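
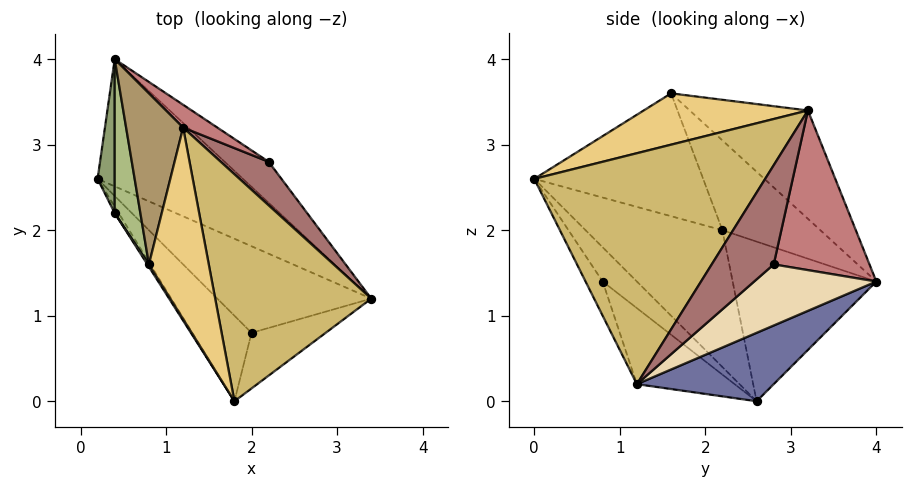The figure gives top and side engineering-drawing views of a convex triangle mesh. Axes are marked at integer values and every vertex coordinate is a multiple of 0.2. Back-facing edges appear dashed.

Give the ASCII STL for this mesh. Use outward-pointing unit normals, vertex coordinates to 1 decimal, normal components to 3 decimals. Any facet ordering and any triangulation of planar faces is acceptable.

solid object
 facet normal 0.325 0.645 -0.691
  outer loop
   vertex 0.4 4.0 1.4
   vertex 3.4 1.2 0.2
   vertex 0.2 2.6 0.0
  endloop
 endfacet
 facet normal -0.292 -0.752 -0.591
  outer loop
   vertex 2.0 0.8 1.4
   vertex 0.2 2.6 0.0
   vertex 3.4 1.2 0.2
  endloop
 endfacet
 facet normal -0.324 -0.761 -0.562
  outer loop
   vertex 2.0 0.8 1.4
   vertex 1.8 0.0 2.6
   vertex 0.2 2.6 0.0
  endloop
 endfacet
 facet normal -0.261 -0.783 -0.565
  outer loop
   vertex 2.0 0.8 1.4
   vertex 3.4 1.2 0.2
   vertex 1.8 0.0 2.6
  endloop
 endfacet
 facet normal -0.994 0.035 0.106
  outer loop
   vertex 0.4 2.2 2.0
   vertex 0.4 4.0 1.4
   vertex 0.2 2.6 0.0
  endloop
 endfacet
 facet normal -0.958 0.091 0.274
  outer loop
   vertex 0.4 2.2 2.0
   vertex 0.8 1.6 3.6
   vertex 0.4 4.0 1.4
  endloop
 endfacet
 facet normal -0.840 -0.541 -0.024
  outer loop
   vertex 0.4 2.2 2.0
   vertex 0.2 2.6 0.0
   vertex 1.8 0.0 2.6
  endloop
 endfacet
 facet normal -0.845 -0.535 0.011
  outer loop
   vertex 0.4 2.2 2.0
   vertex 1.8 0.0 2.6
   vertex 0.8 1.6 3.6
  endloop
 endfacet
 facet normal -0.852 0.269 0.449
  outer loop
   vertex 1.2 3.2 3.4
   vertex 0.4 4.0 1.4
   vertex 0.8 1.6 3.6
  endloop
 endfacet
 facet normal 0.828 0.015 0.560
  outer loop
   vertex 1.2 3.2 3.4
   vertex 1.8 0.0 2.6
   vertex 3.4 1.2 0.2
  endloop
 endfacet
 facet normal 0.649 -0.068 0.758
  outer loop
   vertex 1.2 3.2 3.4
   vertex 0.8 1.6 3.6
   vertex 1.8 0.0 2.6
  endloop
 endfacet
 facet normal 0.541 0.746 -0.389
  outer loop
   vertex 2.2 2.8 1.6
   vertex 3.4 1.2 0.2
   vertex 0.4 4.0 1.4
  endloop
 endfacet
 facet normal 0.864 0.283 0.417
  outer loop
   vertex 2.2 2.8 1.6
   vertex 1.2 3.2 3.4
   vertex 3.4 1.2 0.2
  endloop
 endfacet
 facet normal 0.542 0.832 0.116
  outer loop
   vertex 2.2 2.8 1.6
   vertex 0.4 4.0 1.4
   vertex 1.2 3.2 3.4
  endloop
 endfacet
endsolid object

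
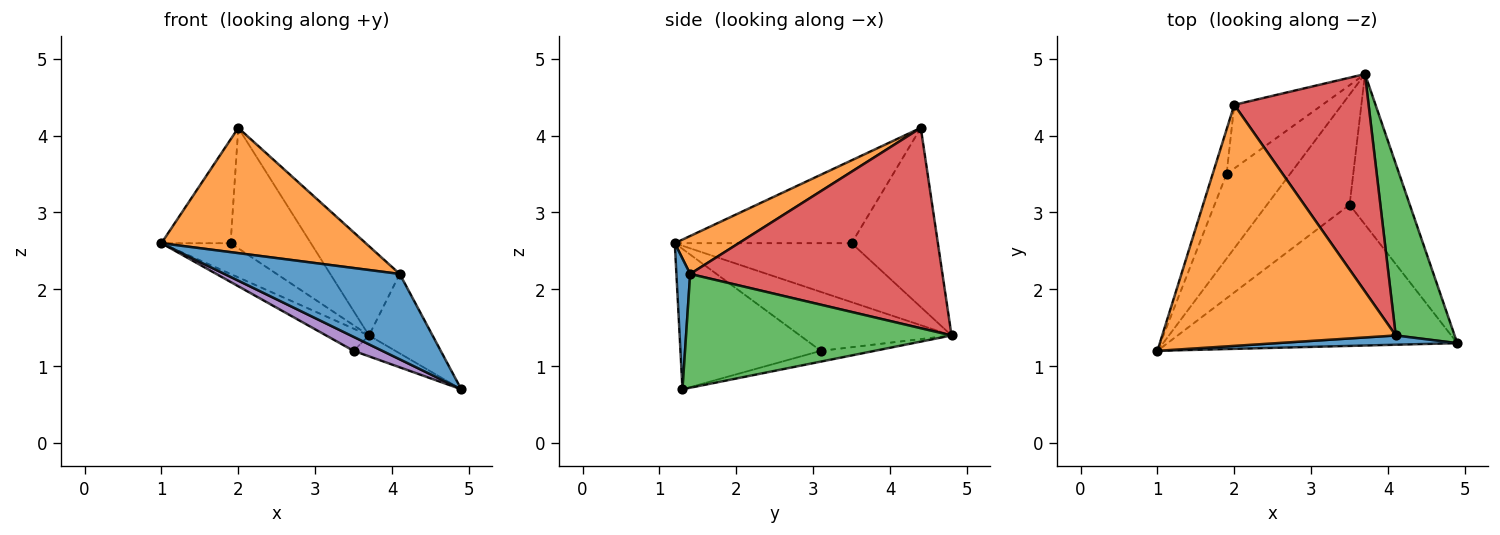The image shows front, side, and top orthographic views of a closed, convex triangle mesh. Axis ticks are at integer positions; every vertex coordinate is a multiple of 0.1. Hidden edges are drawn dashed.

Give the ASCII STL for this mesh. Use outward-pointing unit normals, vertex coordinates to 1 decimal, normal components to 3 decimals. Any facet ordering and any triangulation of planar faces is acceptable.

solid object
 facet normal 0.078 -0.991 0.108
  outer loop
   vertex 4.1 1.4 2.2
   vertex 1.0 1.2 2.6
   vertex 4.9 1.3 0.7
  endloop
 endfacet
 facet normal 0.143 -0.456 0.878
  outer loop
   vertex 4.1 1.4 2.2
   vertex 2.0 4.4 4.1
   vertex 1.0 1.2 2.6
  endloop
 endfacet
 facet normal 0.869 0.208 0.449
  outer loop
   vertex 4.1 1.4 2.2
   vertex 4.9 1.3 0.7
   vertex 3.7 4.8 1.4
  endloop
 endfacet
 facet normal 0.810 0.223 0.543
  outer loop
   vertex 4.1 1.4 2.2
   vertex 3.7 4.8 1.4
   vertex 2.0 4.4 4.1
  endloop
 endfacet
 facet normal -0.434 -0.089 -0.896
  outer loop
   vertex 3.5 3.1 1.2
   vertex 4.9 1.3 0.7
   vertex 1.0 1.2 2.6
  endloop
 endfacet
 facet normal -0.573 0.162 -0.803
  outer loop
   vertex 3.5 3.1 1.2
   vertex 1.0 1.2 2.6
   vertex 3.7 4.8 1.4
  endloop
 endfacet
 facet normal -0.174 0.135 -0.975
  outer loop
   vertex 3.5 3.1 1.2
   vertex 3.7 4.8 1.4
   vertex 4.9 1.3 0.7
  endloop
 endfacet
 facet normal -0.658 0.257 -0.708
  outer loop
   vertex 1.9 3.5 2.6
   vertex 3.7 4.8 1.4
   vertex 1.0 1.2 2.6
  endloop
 endfacet
 facet normal -0.920 0.360 -0.155
  outer loop
   vertex 1.9 3.5 2.6
   vertex 1.0 1.2 2.6
   vertex 2.0 4.4 4.1
  endloop
 endfacet
 facet normal -0.689 0.641 -0.339
  outer loop
   vertex 1.9 3.5 2.6
   vertex 2.0 4.4 4.1
   vertex 3.7 4.8 1.4
  endloop
 endfacet
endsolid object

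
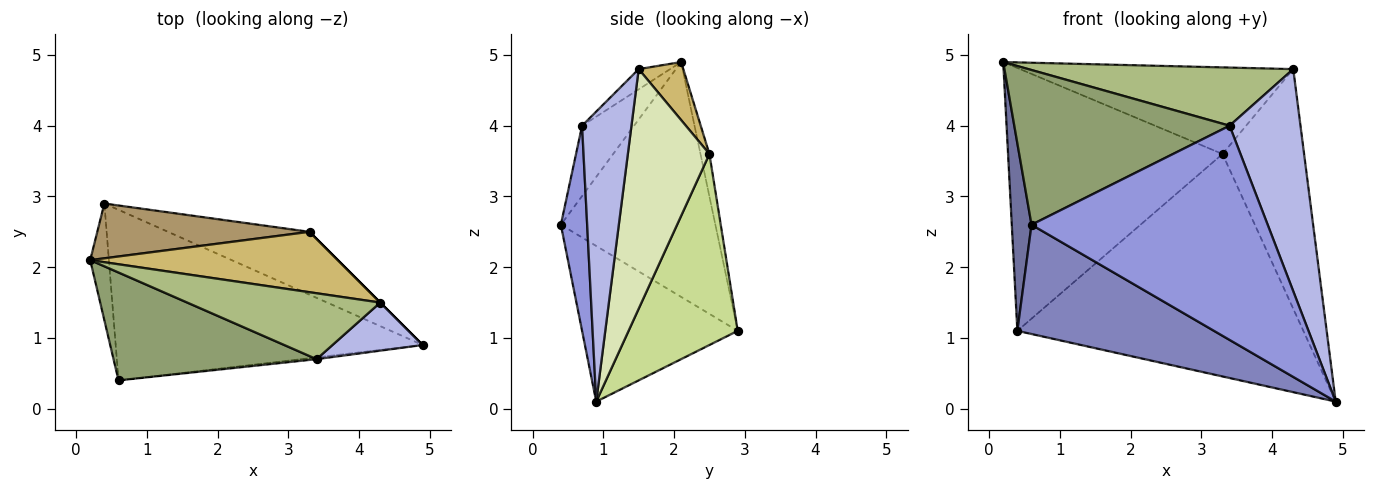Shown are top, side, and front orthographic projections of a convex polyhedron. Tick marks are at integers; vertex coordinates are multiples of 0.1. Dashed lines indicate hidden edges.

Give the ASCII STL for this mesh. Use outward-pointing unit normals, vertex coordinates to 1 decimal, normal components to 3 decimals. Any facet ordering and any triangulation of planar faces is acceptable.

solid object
 facet normal -0.989 -0.126 -0.079
  outer loop
   vertex 0.4 2.9 1.1
   vertex 0.6 0.4 2.6
   vertex 0.2 2.1 4.9
  endloop
 endfacet
 facet normal -0.393 -0.496 -0.774
  outer loop
   vertex 0.4 2.9 1.1
   vertex 4.9 0.9 0.1
   vertex 0.6 0.4 2.6
  endloop
 endfacet
 facet normal 0.111 -0.994 -0.008
  outer loop
   vertex 3.4 0.7 4.0
   vertex 0.6 0.4 2.6
   vertex 4.9 0.9 0.1
  endloop
 endfacet
 facet normal 0.563 -0.808 0.175
  outer loop
   vertex 3.4 0.7 4.0
   vertex 4.9 0.9 0.1
   vertex 4.3 1.5 4.8
  endloop
 endfacet
 facet normal -0.194 -0.805 0.561
  outer loop
   vertex 3.4 0.7 4.0
   vertex 0.2 2.1 4.9
   vertex 0.6 0.4 2.6
  endloop
 endfacet
 facet normal -0.078 -0.660 0.748
  outer loop
   vertex 3.4 0.7 4.0
   vertex 4.3 1.5 4.8
   vertex 0.2 2.1 4.9
  endloop
 endfacet
 facet normal 0.345 0.903 -0.255
  outer loop
   vertex 3.3 2.5 3.6
   vertex 4.9 0.9 0.1
   vertex 0.4 2.9 1.1
  endloop
 endfacet
 facet normal 0.707 0.707 0.000
  outer loop
   vertex 3.3 2.5 3.6
   vertex 4.3 1.5 4.8
   vertex 4.9 0.9 0.1
  endloop
 endfacet
 facet normal -0.041 0.978 0.204
  outer loop
   vertex 3.3 2.5 3.6
   vertex 0.4 2.9 1.1
   vertex 0.2 2.1 4.9
  endloop
 endfacet
 facet normal 0.133 0.813 0.567
  outer loop
   vertex 3.3 2.5 3.6
   vertex 0.2 2.1 4.9
   vertex 4.3 1.5 4.8
  endloop
 endfacet
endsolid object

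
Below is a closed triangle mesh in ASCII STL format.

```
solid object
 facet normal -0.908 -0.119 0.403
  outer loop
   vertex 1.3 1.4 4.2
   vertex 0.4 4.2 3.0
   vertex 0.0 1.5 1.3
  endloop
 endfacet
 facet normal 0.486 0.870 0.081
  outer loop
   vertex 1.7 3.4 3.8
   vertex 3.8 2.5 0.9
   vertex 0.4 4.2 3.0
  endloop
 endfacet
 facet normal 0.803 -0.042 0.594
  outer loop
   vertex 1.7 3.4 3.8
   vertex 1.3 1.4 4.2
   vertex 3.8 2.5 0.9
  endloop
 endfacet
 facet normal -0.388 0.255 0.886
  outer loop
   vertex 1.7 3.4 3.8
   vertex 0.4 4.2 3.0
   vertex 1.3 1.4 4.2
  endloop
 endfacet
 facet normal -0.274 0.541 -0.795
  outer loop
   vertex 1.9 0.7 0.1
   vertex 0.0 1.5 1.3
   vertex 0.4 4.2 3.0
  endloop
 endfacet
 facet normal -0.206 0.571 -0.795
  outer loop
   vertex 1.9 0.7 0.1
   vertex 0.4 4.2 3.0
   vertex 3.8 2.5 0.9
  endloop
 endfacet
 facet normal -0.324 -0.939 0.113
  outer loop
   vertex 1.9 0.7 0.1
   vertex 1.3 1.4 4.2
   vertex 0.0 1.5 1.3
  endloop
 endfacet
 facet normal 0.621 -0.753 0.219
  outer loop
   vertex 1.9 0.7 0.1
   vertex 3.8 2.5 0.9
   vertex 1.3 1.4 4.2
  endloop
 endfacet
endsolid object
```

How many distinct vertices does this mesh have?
6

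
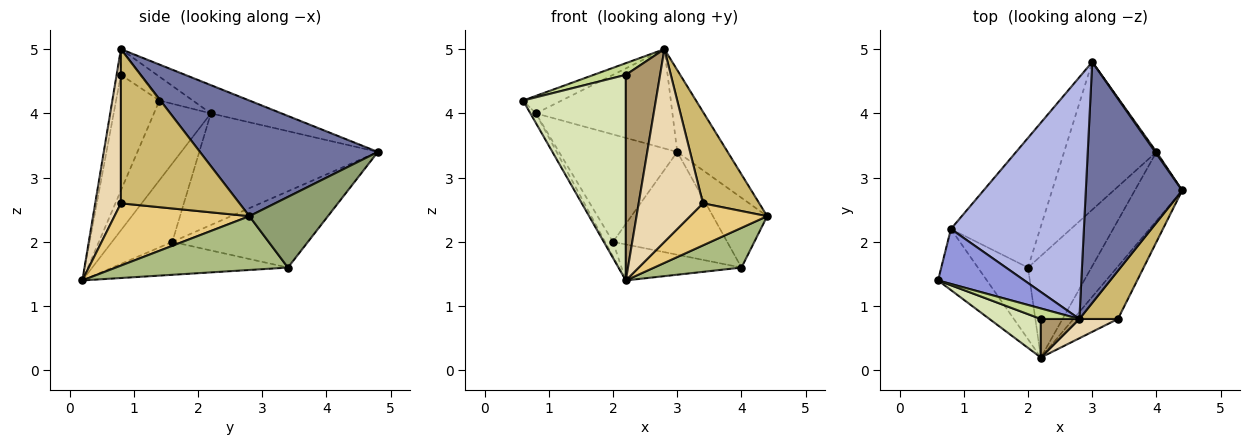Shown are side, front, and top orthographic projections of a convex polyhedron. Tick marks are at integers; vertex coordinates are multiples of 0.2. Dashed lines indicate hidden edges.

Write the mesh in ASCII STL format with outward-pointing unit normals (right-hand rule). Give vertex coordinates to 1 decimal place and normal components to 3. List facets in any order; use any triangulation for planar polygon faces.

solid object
 facet normal 0.751 0.213 0.626
  outer loop
   vertex 2.8 0.8 5.0
   vertex 4.4 2.8 2.4
   vertex 3.0 4.8 3.4
  endloop
 endfacet
 facet normal -0.850 0.082 -0.521
  outer loop
   vertex 0.8 2.2 4.0
   vertex 2.2 0.2 1.4
   vertex 0.6 1.4 4.2
  endloop
 endfacet
 facet normal -0.255 0.294 0.921
  outer loop
   vertex 0.8 2.2 4.0
   vertex 0.6 1.4 4.2
   vertex 2.8 0.8 5.0
  endloop
 endfacet
 facet normal -0.193 0.373 0.908
  outer loop
   vertex 0.8 2.2 4.0
   vertex 2.8 0.8 5.0
   vertex 3.0 4.8 3.4
  endloop
 endfacet
 facet normal 0.823 0.568 0.015
  outer loop
   vertex 4.0 3.4 1.6
   vertex 3.0 4.8 3.4
   vertex 4.4 2.8 2.4
  endloop
 endfacet
 facet normal 0.701 -0.356 -0.618
  outer loop
   vertex 4.0 3.4 1.6
   vertex 4.4 2.8 2.4
   vertex 2.2 0.2 1.4
  endloop
 endfacet
 facet normal -0.407 -0.679 0.611
  outer loop
   vertex 2.2 0.8 4.6
   vertex 2.8 0.8 5.0
   vertex 0.6 1.4 4.2
  endloop
 endfacet
 facet normal -0.383 -0.908 0.170
  outer loop
   vertex 2.2 0.8 4.6
   vertex 0.6 1.4 4.2
   vertex 2.2 0.2 1.4
  endloop
 endfacet
 facet normal -0.122 -0.976 0.183
  outer loop
   vertex 2.2 0.8 4.6
   vertex 2.2 0.2 1.4
   vertex 2.8 0.8 5.0
  endloop
 endfacet
 facet normal 0.881 -0.419 0.220
  outer loop
   vertex 3.4 0.8 2.6
   vertex 4.4 2.8 2.4
   vertex 2.8 0.8 5.0
  endloop
 endfacet
 facet normal 0.738 -0.422 -0.527
  outer loop
   vertex 3.4 0.8 2.6
   vertex 2.2 0.2 1.4
   vertex 4.4 2.8 2.4
  endloop
 endfacet
 facet normal 0.370 -0.925 0.092
  outer loop
   vertex 3.4 0.8 2.6
   vertex 2.8 0.8 5.0
   vertex 2.2 0.2 1.4
  endloop
 endfacet
 facet normal -0.561 0.473 -0.679
  outer loop
   vertex 2.0 1.6 2.0
   vertex 3.0 4.8 3.4
   vertex 4.0 3.4 1.6
  endloop
 endfacet
 facet normal -0.439 0.300 -0.847
  outer loop
   vertex 2.0 1.6 2.0
   vertex 4.0 3.4 1.6
   vertex 2.2 0.2 1.4
  endloop
 endfacet
 facet normal -0.694 0.459 -0.554
  outer loop
   vertex 2.0 1.6 2.0
   vertex 0.8 2.2 4.0
   vertex 3.0 4.8 3.4
  endloop
 endfacet
 facet normal -0.837 0.110 -0.535
  outer loop
   vertex 2.0 1.6 2.0
   vertex 2.2 0.2 1.4
   vertex 0.8 2.2 4.0
  endloop
 endfacet
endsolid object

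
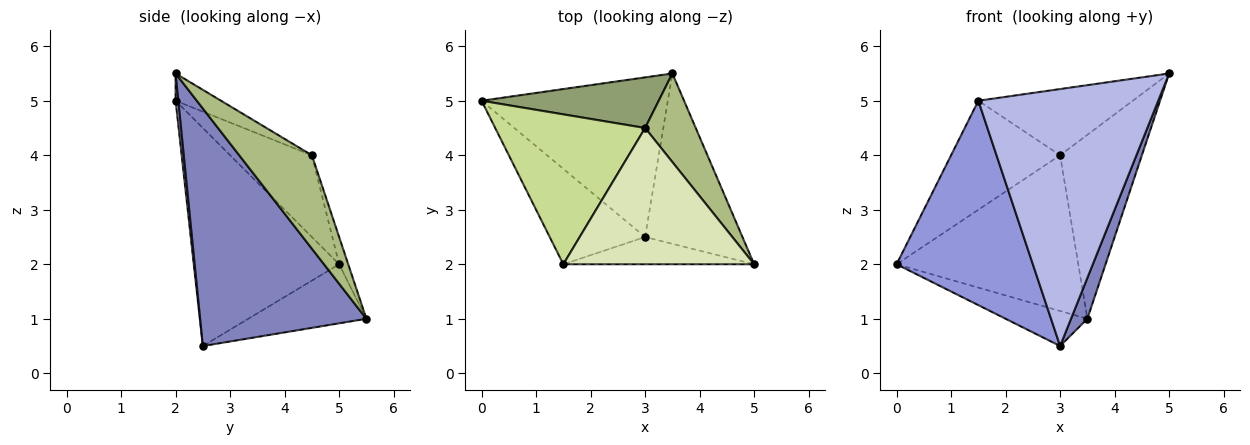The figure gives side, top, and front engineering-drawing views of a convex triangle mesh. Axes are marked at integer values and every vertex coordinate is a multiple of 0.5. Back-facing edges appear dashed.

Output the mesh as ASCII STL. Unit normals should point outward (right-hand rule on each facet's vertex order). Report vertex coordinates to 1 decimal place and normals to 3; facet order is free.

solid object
 facet normal -0.296 0.205 -0.933
  outer loop
   vertex 3.0 2.5 0.5
   vertex 0.0 5.0 2.0
   vertex 3.5 5.5 1.0
  endloop
 endfacet
 facet normal 0.921 -0.091 -0.378
  outer loop
   vertex 3.0 2.5 0.5
   vertex 3.5 5.5 1.0
   vertex 5.0 2.0 5.5
  endloop
 endfacet
 facet normal -0.695 -0.652 -0.304
  outer loop
   vertex 1.5 2.0 5.0
   vertex 0.0 5.0 2.0
   vertex 3.0 2.5 0.5
  endloop
 endfacet
 facet normal 0.015 -0.994 -0.105
  outer loop
   vertex 1.5 2.0 5.0
   vertex 3.0 2.5 0.5
   vertex 5.0 2.0 5.5
  endloop
 endfacet
 facet normal -0.047 0.950 0.309
  outer loop
   vertex 3.0 4.5 4.0
   vertex 3.5 5.5 1.0
   vertex 0.0 5.0 2.0
  endloop
 endfacet
 facet normal 0.625 0.703 0.339
  outer loop
   vertex 3.0 4.5 4.0
   vertex 5.0 2.0 5.5
   vertex 3.5 5.5 1.0
  endloop
 endfacet
 facet normal -0.404 0.538 0.740
  outer loop
   vertex 3.0 4.5 4.0
   vertex 0.0 5.0 2.0
   vertex 1.5 2.0 5.0
  endloop
 endfacet
 facet normal -0.127 0.433 0.892
  outer loop
   vertex 3.0 4.5 4.0
   vertex 1.5 2.0 5.0
   vertex 5.0 2.0 5.5
  endloop
 endfacet
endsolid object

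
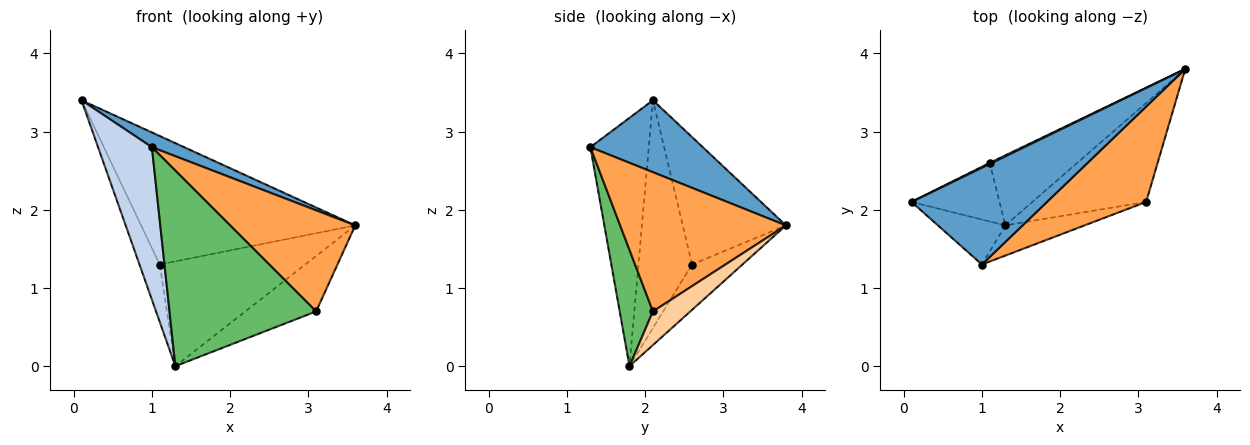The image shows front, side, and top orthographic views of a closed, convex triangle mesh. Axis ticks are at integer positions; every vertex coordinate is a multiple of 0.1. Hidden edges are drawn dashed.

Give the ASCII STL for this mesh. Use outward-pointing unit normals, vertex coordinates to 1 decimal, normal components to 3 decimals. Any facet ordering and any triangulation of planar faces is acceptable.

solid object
 facet normal 0.465 -0.133 0.875
  outer loop
   vertex 1.0 1.3 2.8
   vertex 3.6 3.8 1.8
   vertex 0.1 2.1 3.4
  endloop
 endfacet
 facet normal -0.721 -0.664 -0.196
  outer loop
   vertex 1.3 1.8 0.0
   vertex 1.0 1.3 2.8
   vertex 0.1 2.1 3.4
  endloop
 endfacet
 facet normal 0.694 -0.524 0.494
  outer loop
   vertex 3.1 2.1 0.7
   vertex 3.6 3.8 1.8
   vertex 1.0 1.3 2.8
  endloop
 endfacet
 facet normal 0.250 0.473 -0.845
  outer loop
   vertex 3.1 2.1 0.7
   vertex 1.3 1.8 0.0
   vertex 3.6 3.8 1.8
  endloop
 endfacet
 facet normal 0.219 -0.964 -0.149
  outer loop
   vertex 3.1 2.1 0.7
   vertex 1.0 1.3 2.8
   vertex 1.3 1.8 0.0
  endloop
 endfacet
 facet normal -0.434 0.901 0.008
  outer loop
   vertex 1.1 2.6 1.3
   vertex 0.1 2.1 3.4
   vertex 3.6 3.8 1.8
  endloop
 endfacet
 facet normal -0.880 0.332 -0.340
  outer loop
   vertex 1.1 2.6 1.3
   vertex 1.3 1.8 0.0
   vertex 0.1 2.1 3.4
  endloop
 endfacet
 facet normal -0.277 0.799 -0.534
  outer loop
   vertex 1.1 2.6 1.3
   vertex 3.6 3.8 1.8
   vertex 1.3 1.8 0.0
  endloop
 endfacet
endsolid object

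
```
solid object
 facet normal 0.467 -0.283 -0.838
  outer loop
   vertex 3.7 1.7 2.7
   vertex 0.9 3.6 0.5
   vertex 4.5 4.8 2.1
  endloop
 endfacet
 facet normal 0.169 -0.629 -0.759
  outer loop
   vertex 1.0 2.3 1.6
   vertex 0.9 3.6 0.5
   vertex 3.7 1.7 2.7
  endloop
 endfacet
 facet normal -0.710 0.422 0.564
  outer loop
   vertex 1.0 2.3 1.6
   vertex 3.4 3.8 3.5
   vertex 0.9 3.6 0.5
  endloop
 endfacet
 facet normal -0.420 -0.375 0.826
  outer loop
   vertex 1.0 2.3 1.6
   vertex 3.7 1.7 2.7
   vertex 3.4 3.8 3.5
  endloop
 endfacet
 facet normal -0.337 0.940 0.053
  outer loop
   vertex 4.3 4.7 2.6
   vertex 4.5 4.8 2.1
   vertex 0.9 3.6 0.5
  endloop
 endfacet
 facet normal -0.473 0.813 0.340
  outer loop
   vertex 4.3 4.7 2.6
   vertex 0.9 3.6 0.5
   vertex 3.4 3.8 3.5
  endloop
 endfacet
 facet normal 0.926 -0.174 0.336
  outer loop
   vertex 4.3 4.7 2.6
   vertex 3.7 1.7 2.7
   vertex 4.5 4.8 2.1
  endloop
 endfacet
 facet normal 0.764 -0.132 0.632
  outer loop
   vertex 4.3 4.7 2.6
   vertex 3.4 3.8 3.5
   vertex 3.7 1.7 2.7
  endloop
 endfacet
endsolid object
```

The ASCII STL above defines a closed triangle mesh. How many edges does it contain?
12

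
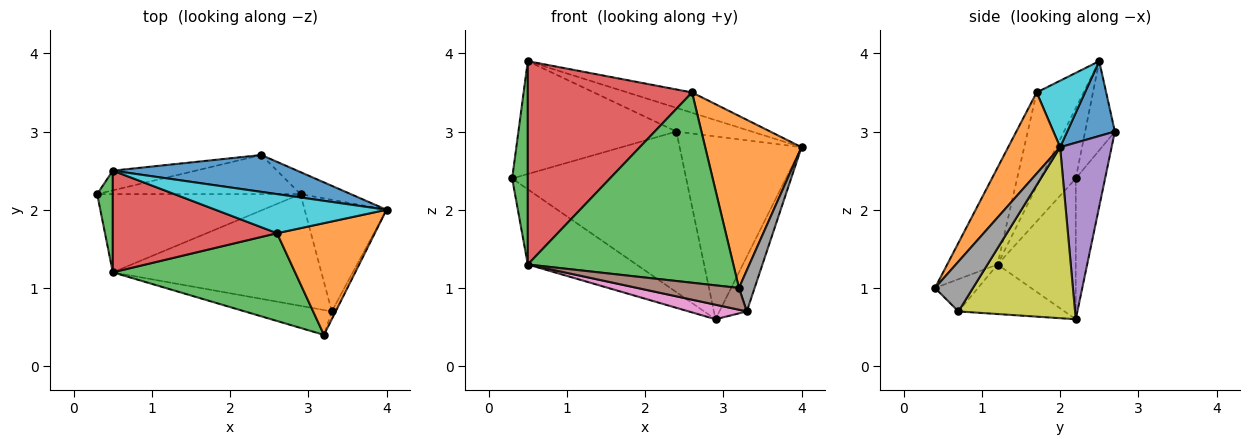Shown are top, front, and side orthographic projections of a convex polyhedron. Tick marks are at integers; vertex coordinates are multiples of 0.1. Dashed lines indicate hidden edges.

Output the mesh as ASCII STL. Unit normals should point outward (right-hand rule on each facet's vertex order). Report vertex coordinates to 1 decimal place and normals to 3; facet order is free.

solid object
 facet normal -0.447 0.620 -0.645
  outer loop
   vertex 0.5 1.2 1.3
   vertex 0.3 2.2 2.4
   vertex 2.9 2.2 0.6
  endloop
 endfacet
 facet normal 0.412 -0.764 0.496
  outer loop
   vertex 2.6 1.7 3.5
   vertex 3.2 0.4 1.0
   vertex 4.0 2.0 2.8
  endloop
 endfacet
 facet normal -0.217 -0.886 0.409
  outer loop
   vertex 2.6 1.7 3.5
   vertex 0.5 1.2 1.3
   vertex 3.2 0.4 1.0
  endloop
 endfacet
 facet normal -0.162 0.959 -0.233
  outer loop
   vertex 2.4 2.7 3.0
   vertex 2.9 2.2 0.6
   vertex 0.3 2.2 2.4
  endloop
 endfacet
 facet normal 0.387 0.916 -0.110
  outer loop
   vertex 2.4 2.7 3.0
   vertex 4.0 2.0 2.8
   vertex 2.9 2.2 0.6
  endloop
 endfacet
 facet normal -0.269 -0.635 -0.724
  outer loop
   vertex 3.3 0.7 0.7
   vertex 3.2 0.4 1.0
   vertex 0.5 1.2 1.3
  endloop
 endfacet
 facet normal -0.229 -0.125 -0.965
  outer loop
   vertex 3.3 0.7 0.7
   vertex 0.5 1.2 1.3
   vertex 2.9 2.2 0.6
  endloop
 endfacet
 facet normal 0.922 -0.380 -0.072
  outer loop
   vertex 3.3 0.7 0.7
   vertex 4.0 2.0 2.8
   vertex 3.2 0.4 1.0
  endloop
 endfacet
 facet normal 0.882 0.207 -0.422
  outer loop
   vertex 3.3 0.7 0.7
   vertex 2.9 2.2 0.6
   vertex 4.0 2.0 2.8
  endloop
 endfacet
 facet normal 0.326 0.436 0.839
  outer loop
   vertex 0.5 2.5 3.9
   vertex 2.6 1.7 3.5
   vertex 4.0 2.0 2.8
  endloop
 endfacet
 facet normal 0.323 0.511 0.796
  outer loop
   vertex 0.5 2.5 3.9
   vertex 4.0 2.0 2.8
   vertex 2.4 2.7 3.0
  endloop
 endfacet
 facet normal -0.182 0.969 -0.169
  outer loop
   vertex 0.5 2.5 3.9
   vertex 2.4 2.7 3.0
   vertex 0.3 2.2 2.4
  endloop
 endfacet
 facet normal -0.896 -0.398 0.199
  outer loop
   vertex 0.5 2.5 3.9
   vertex 0.3 2.2 2.4
   vertex 0.5 1.2 1.3
  endloop
 endfacet
 facet normal -0.248 -0.867 0.433
  outer loop
   vertex 0.5 2.5 3.9
   vertex 0.5 1.2 1.3
   vertex 2.6 1.7 3.5
  endloop
 endfacet
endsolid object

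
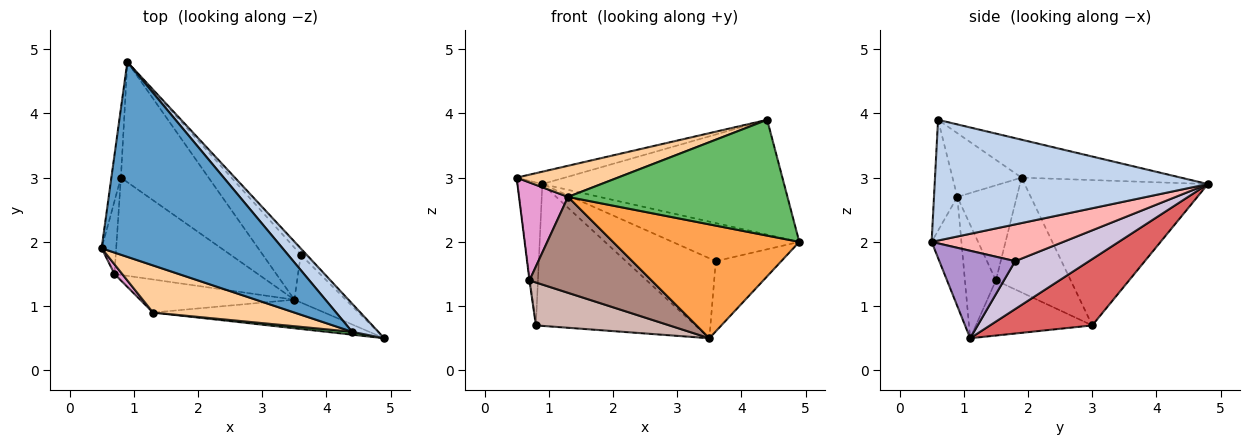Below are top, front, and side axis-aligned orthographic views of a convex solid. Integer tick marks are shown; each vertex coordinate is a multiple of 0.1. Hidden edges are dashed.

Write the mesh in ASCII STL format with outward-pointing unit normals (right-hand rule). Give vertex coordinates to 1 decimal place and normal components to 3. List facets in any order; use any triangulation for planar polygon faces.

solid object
 facet normal -0.205 0.062 0.977
  outer loop
   vertex 4.4 0.6 3.9
   vertex 0.9 4.8 2.9
   vertex 0.5 1.9 3.0
  endloop
 endfacet
 facet normal 0.739 0.654 0.160
  outer loop
   vertex 4.4 0.6 3.9
   vertex 4.9 0.5 2.0
   vertex 0.9 4.8 2.9
  endloop
 endfacet
 facet normal -0.153 -0.959 -0.240
  outer loop
   vertex 1.3 0.9 2.7
   vertex 3.5 1.1 0.5
   vertex 4.9 0.5 2.0
  endloop
 endfacet
 facet normal -0.352 -0.516 0.781
  outer loop
   vertex 1.3 0.9 2.7
   vertex 4.4 0.6 3.9
   vertex 0.5 1.9 3.0
  endloop
 endfacet
 facet normal -0.106 -0.994 0.025
  outer loop
   vertex 1.3 0.9 2.7
   vertex 4.9 0.5 2.0
   vertex 4.4 0.6 3.9
  endloop
 endfacet
 facet normal -0.989 0.134 -0.065
  outer loop
   vertex 0.8 3.0 0.7
   vertex 0.5 1.9 3.0
   vertex 0.9 4.8 2.9
  endloop
 endfacet
 facet normal 0.439 0.685 -0.581
  outer loop
   vertex 0.8 3.0 0.7
   vertex 0.9 4.8 2.9
   vertex 3.5 1.1 0.5
  endloop
 endfacet
 facet normal 0.716 0.689 -0.113
  outer loop
   vertex 3.6 1.8 1.7
   vertex 0.9 4.8 2.9
   vertex 4.9 0.5 2.0
  endloop
 endfacet
 facet normal 0.691 0.598 -0.406
  outer loop
   vertex 3.6 1.8 1.7
   vertex 4.9 0.5 2.0
   vertex 3.5 1.1 0.5
  endloop
 endfacet
 facet normal 0.567 0.690 -0.450
  outer loop
   vertex 3.6 1.8 1.7
   vertex 3.5 1.1 0.5
   vertex 0.9 4.8 2.9
  endloop
 endfacet
 facet normal -0.233 -0.919 -0.317
  outer loop
   vertex 0.7 1.5 1.4
   vertex 3.5 1.1 0.5
   vertex 1.3 0.9 2.7
  endloop
 endfacet
 facet normal -0.332 -0.381 -0.863
  outer loop
   vertex 0.7 1.5 1.4
   vertex 0.8 3.0 0.7
   vertex 3.5 1.1 0.5
  endloop
 endfacet
 facet normal -0.770 -0.635 0.062
  outer loop
   vertex 0.7 1.5 1.4
   vertex 1.3 0.9 2.7
   vertex 0.5 1.9 3.0
  endloop
 endfacet
 facet normal -0.992 0.007 -0.126
  outer loop
   vertex 0.7 1.5 1.4
   vertex 0.5 1.9 3.0
   vertex 0.8 3.0 0.7
  endloop
 endfacet
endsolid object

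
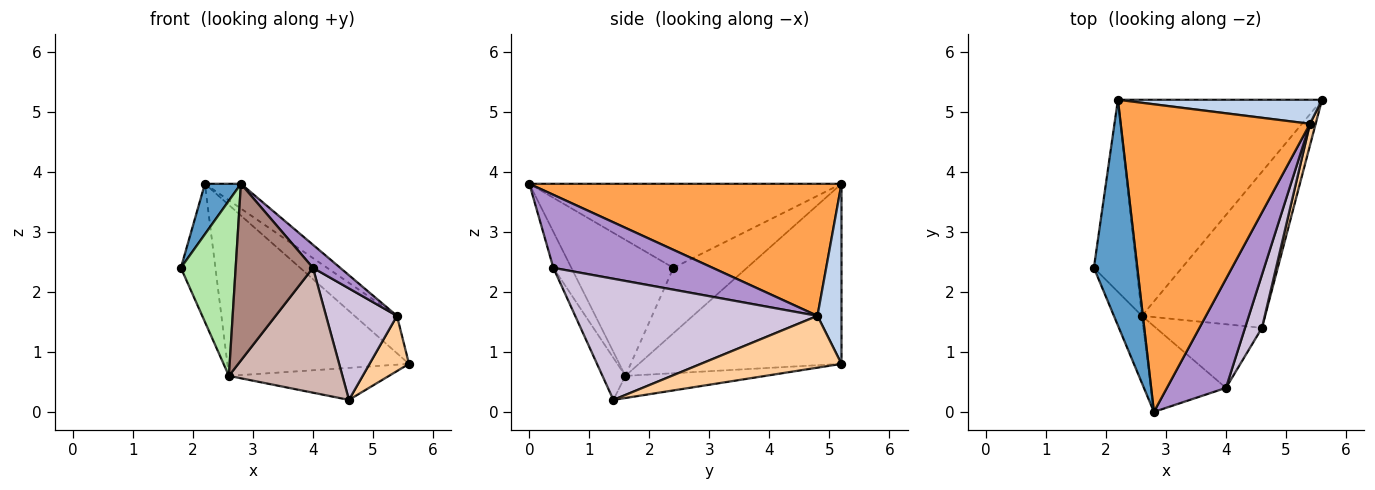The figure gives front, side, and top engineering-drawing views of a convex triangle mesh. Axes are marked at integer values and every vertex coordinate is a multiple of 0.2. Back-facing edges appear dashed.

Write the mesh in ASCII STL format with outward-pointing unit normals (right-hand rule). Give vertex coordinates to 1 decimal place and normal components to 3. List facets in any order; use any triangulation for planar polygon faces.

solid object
 facet normal -0.884 -0.102 0.456
  outer loop
   vertex 2.2 5.2 3.8
   vertex 1.8 2.4 2.4
   vertex 2.8 0.0 3.8
  endloop
 endfacet
 facet normal 0.430 0.760 0.487
  outer loop
   vertex 5.4 4.8 1.6
   vertex 5.6 5.2 0.8
   vertex 2.2 5.2 3.8
  endloop
 endfacet
 facet normal 0.571 0.066 0.818
  outer loop
   vertex 5.4 4.8 1.6
   vertex 2.2 5.2 3.8
   vertex 2.8 0.0 3.8
  endloop
 endfacet
 facet normal 0.958 -0.269 0.105
  outer loop
   vertex 5.4 4.8 1.6
   vertex 4.6 1.4 0.2
   vertex 5.6 5.2 0.8
  endloop
 endfacet
 facet normal -0.173 0.198 -0.965
  outer loop
   vertex 2.6 1.6 0.6
   vertex 5.6 5.2 0.8
   vertex 4.6 1.4 0.2
  endloop
 endfacet
 facet normal -0.867 -0.465 -0.178
  outer loop
   vertex 2.6 1.6 0.6
   vertex 2.8 0.0 3.8
   vertex 1.8 2.4 2.4
  endloop
 endfacet
 facet normal -0.569 0.510 -0.645
  outer loop
   vertex 2.6 1.6 0.6
   vertex 2.2 5.2 3.8
   vertex 5.6 5.2 0.8
  endloop
 endfacet
 facet normal -0.779 0.366 -0.509
  outer loop
   vertex 2.6 1.6 0.6
   vertex 1.8 2.4 2.4
   vertex 2.2 5.2 3.8
  endloop
 endfacet
 facet normal 0.771 -0.132 0.623
  outer loop
   vertex 4.0 0.4 2.4
   vertex 5.4 4.8 1.6
   vertex 2.8 0.0 3.8
  endloop
 endfacet
 facet normal 0.951 -0.279 0.133
  outer loop
   vertex 4.0 0.4 2.4
   vertex 4.6 1.4 0.2
   vertex 5.4 4.8 1.6
  endloop
 endfacet
 facet normal -0.205 -0.880 -0.427
  outer loop
   vertex 4.0 0.4 2.4
   vertex 2.8 0.0 3.8
   vertex 2.6 1.6 0.6
  endloop
 endfacet
 facet normal -0.177 -0.877 -0.447
  outer loop
   vertex 4.0 0.4 2.4
   vertex 2.6 1.6 0.6
   vertex 4.6 1.4 0.2
  endloop
 endfacet
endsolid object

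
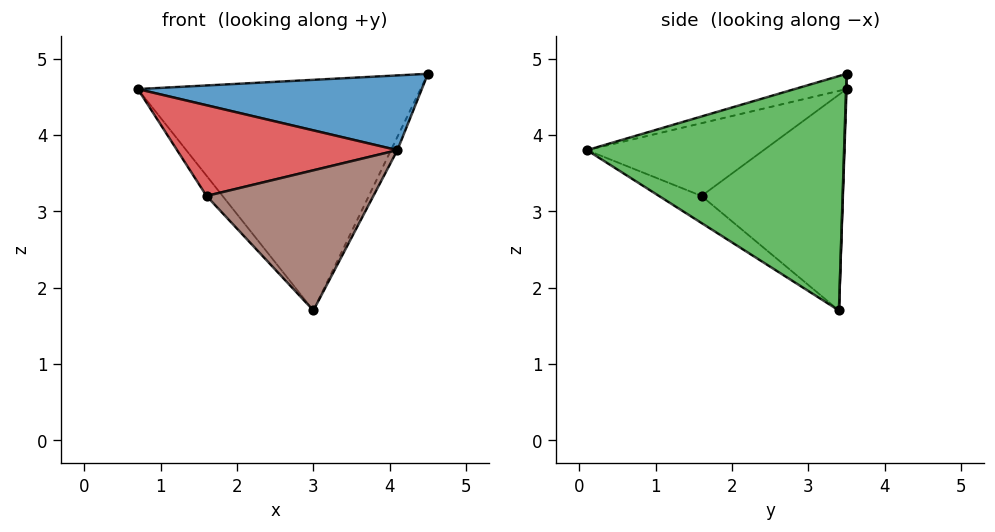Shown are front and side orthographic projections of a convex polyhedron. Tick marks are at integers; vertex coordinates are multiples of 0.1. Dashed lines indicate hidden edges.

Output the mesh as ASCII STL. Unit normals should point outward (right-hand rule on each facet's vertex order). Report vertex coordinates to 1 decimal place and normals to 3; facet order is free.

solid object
 facet normal -0.051 -0.276 0.960
  outer loop
   vertex 4.1 0.1 3.8
   vertex 4.5 3.5 4.8
   vertex 0.7 3.5 4.6
  endloop
 endfacet
 facet normal 0.002 0.999 -0.033
  outer loop
   vertex 3.0 3.4 1.7
   vertex 0.7 3.5 4.6
   vertex 4.5 3.5 4.8
  endloop
 endfacet
 facet normal 0.900 0.022 -0.436
  outer loop
   vertex 3.0 3.4 1.7
   vertex 4.5 3.5 4.8
   vertex 4.1 0.1 3.8
  endloop
 endfacet
 facet normal -0.523 -0.652 0.549
  outer loop
   vertex 1.6 1.6 3.2
   vertex 4.1 0.1 3.8
   vertex 0.7 3.5 4.6
  endloop
 endfacet
 facet normal -0.779 0.088 -0.621
  outer loop
   vertex 1.6 1.6 3.2
   vertex 0.7 3.5 4.6
   vertex 3.0 3.4 1.7
  endloop
 endfacet
 facet normal -0.144 -0.565 -0.812
  outer loop
   vertex 1.6 1.6 3.2
   vertex 3.0 3.4 1.7
   vertex 4.1 0.1 3.8
  endloop
 endfacet
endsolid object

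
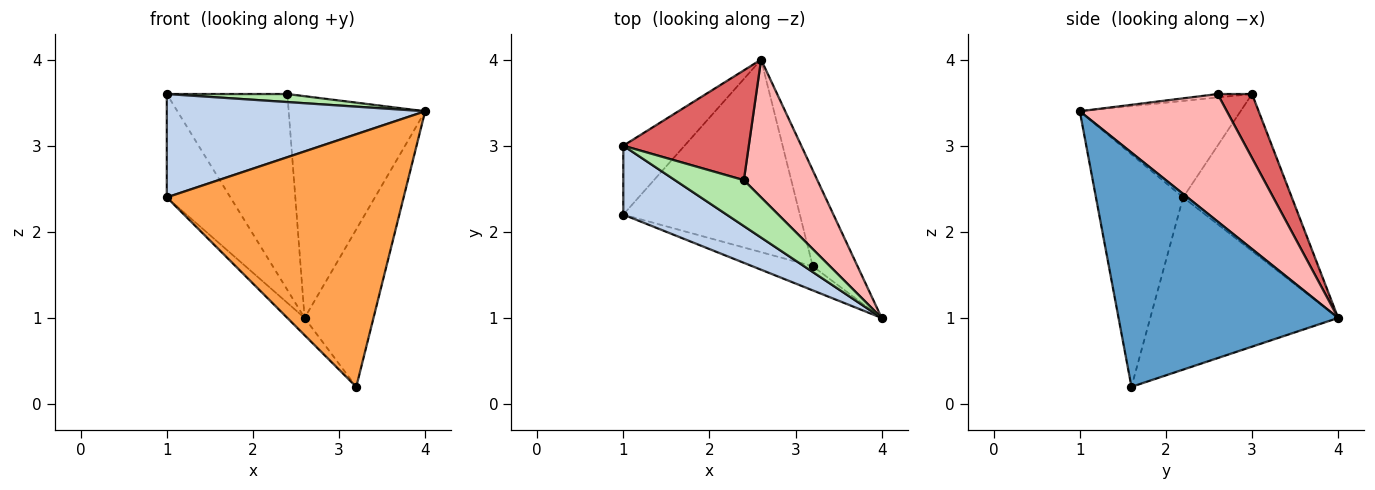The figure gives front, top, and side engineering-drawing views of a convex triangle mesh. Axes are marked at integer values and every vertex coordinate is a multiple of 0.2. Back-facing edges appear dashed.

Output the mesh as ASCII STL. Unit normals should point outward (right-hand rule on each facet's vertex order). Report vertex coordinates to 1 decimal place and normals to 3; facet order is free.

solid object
 facet normal 0.939 0.294 -0.179
  outer loop
   vertex 3.2 1.6 0.2
   vertex 2.6 4.0 1.0
   vertex 4.0 1.0 3.4
  endloop
 endfacet
 facet normal -0.460 -0.739 0.493
  outer loop
   vertex 1.0 2.2 2.4
   vertex 4.0 1.0 3.4
   vertex 1.0 3.0 3.6
  endloop
 endfacet
 facet normal -0.344 -0.935 -0.089
  outer loop
   vertex 1.0 2.2 2.4
   vertex 3.2 1.6 0.2
   vertex 4.0 1.0 3.4
  endloop
 endfacet
 facet normal -0.818 0.479 -0.319
  outer loop
   vertex 1.0 2.2 2.4
   vertex 1.0 3.0 3.6
   vertex 2.6 4.0 1.0
  endloop
 endfacet
 facet normal -0.697 0.064 -0.714
  outer loop
   vertex 1.0 2.2 2.4
   vertex 2.6 4.0 1.0
   vertex 3.2 1.6 0.2
  endloop
 endfacet
 facet normal -0.049 -0.172 0.984
  outer loop
   vertex 2.4 2.6 3.6
   vertex 1.0 3.0 3.6
   vertex 4.0 1.0 3.4
  endloop
 endfacet
 facet normal 0.242 0.846 0.474
  outer loop
   vertex 2.4 2.6 3.6
   vertex 2.6 4.0 1.0
   vertex 1.0 3.0 3.6
  endloop
 endfacet
 facet normal 0.675 0.627 0.389
  outer loop
   vertex 2.4 2.6 3.6
   vertex 4.0 1.0 3.4
   vertex 2.6 4.0 1.0
  endloop
 endfacet
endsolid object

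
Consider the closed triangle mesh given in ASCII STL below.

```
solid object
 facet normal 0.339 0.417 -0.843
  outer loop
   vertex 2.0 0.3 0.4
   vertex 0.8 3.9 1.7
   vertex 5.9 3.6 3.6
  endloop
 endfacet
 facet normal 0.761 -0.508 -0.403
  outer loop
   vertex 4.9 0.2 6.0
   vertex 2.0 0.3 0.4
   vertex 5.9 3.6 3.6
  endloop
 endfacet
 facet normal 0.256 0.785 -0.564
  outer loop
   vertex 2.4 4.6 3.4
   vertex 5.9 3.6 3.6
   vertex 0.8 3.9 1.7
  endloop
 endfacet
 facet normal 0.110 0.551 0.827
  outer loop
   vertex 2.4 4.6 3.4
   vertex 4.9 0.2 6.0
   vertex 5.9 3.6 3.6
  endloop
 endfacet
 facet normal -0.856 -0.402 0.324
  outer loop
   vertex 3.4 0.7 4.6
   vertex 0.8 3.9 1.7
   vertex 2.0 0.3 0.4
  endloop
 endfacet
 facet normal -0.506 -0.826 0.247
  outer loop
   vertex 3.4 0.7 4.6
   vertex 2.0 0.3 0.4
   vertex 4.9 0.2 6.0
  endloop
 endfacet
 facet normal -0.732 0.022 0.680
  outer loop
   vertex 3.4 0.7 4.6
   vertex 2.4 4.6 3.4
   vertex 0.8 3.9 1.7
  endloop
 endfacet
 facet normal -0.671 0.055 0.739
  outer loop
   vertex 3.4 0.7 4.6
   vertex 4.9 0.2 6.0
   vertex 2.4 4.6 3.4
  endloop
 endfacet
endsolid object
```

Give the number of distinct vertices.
6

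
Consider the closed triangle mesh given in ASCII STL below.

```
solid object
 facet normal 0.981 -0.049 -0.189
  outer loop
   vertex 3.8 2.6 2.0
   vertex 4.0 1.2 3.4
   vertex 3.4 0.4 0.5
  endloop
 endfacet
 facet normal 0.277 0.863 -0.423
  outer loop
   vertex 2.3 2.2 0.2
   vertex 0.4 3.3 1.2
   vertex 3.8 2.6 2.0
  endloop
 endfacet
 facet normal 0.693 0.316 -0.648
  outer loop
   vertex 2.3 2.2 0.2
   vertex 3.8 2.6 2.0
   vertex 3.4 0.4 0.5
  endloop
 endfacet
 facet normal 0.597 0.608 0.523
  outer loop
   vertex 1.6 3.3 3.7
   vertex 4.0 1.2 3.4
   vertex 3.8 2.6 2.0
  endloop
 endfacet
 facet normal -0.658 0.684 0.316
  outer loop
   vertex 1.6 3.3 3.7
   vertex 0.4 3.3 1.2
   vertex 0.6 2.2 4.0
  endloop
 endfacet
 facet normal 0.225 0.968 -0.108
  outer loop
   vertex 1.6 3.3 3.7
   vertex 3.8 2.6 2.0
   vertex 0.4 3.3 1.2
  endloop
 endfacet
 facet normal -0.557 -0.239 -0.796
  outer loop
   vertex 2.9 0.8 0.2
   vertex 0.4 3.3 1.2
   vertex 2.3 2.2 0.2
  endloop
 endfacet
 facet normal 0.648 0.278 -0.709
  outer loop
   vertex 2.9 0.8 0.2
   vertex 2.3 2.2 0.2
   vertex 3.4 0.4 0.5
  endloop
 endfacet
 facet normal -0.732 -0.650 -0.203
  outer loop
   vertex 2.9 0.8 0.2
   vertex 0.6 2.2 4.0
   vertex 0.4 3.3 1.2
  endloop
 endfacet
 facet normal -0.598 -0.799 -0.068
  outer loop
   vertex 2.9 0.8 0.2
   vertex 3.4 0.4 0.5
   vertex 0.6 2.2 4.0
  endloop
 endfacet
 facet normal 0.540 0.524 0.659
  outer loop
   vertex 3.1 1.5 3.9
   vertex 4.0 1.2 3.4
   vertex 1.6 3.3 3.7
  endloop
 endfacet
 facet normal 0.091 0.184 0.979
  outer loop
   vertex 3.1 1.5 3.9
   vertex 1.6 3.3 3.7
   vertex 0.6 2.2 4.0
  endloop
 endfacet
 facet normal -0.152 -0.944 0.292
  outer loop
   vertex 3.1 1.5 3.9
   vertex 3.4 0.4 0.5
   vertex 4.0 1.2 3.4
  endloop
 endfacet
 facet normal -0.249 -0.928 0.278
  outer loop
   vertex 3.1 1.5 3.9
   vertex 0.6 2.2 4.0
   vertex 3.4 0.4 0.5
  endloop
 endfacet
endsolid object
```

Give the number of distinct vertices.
9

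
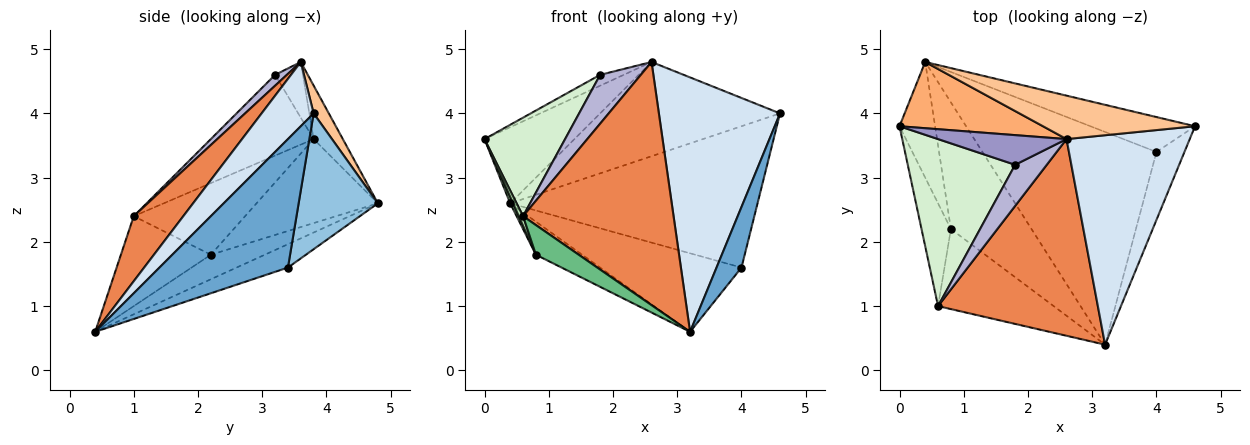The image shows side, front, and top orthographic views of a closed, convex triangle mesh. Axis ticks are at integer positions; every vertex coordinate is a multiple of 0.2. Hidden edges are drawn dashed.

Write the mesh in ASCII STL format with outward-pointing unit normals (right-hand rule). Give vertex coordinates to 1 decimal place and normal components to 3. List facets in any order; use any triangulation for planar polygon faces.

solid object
 facet normal 0.960 -0.186 -0.209
  outer loop
   vertex 4.0 3.4 1.6
   vertex 4.6 3.8 4.0
   vertex 3.2 0.4 0.6
  endloop
 endfacet
 facet normal 0.297 0.927 -0.229
  outer loop
   vertex 4.0 3.4 1.6
   vertex 0.4 4.8 2.6
   vertex 4.6 3.8 4.0
  endloop
 endfacet
 facet normal -0.125 0.344 -0.931
  outer loop
   vertex 4.0 3.4 1.6
   vertex 3.2 0.4 0.6
   vertex 0.4 4.8 2.6
  endloop
 endfacet
 facet normal 0.315 -0.733 0.603
  outer loop
   vertex 2.6 3.6 4.8
   vertex 3.2 0.4 0.6
   vertex 4.6 3.8 4.0
  endloop
 endfacet
 facet normal 0.248 -0.753 0.609
  outer loop
   vertex 2.6 3.6 4.8
   vertex 0.6 1.0 2.4
   vertex 3.2 0.4 0.6
  endloop
 endfacet
 facet normal -0.238 0.733 0.638
  outer loop
   vertex 2.6 3.6 4.8
   vertex 0.4 4.8 2.6
   vertex 0.0 3.8 3.6
  endloop
 endfacet
 facet normal 0.076 0.905 0.417
  outer loop
   vertex 2.6 3.6 4.8
   vertex 4.6 3.8 4.0
   vertex 0.4 4.8 2.6
  endloop
 endfacet
 facet normal -0.282 0.242 -0.928
  outer loop
   vertex 0.8 2.2 1.8
   vertex 0.4 4.8 2.6
   vertex 3.2 0.4 0.6
  endloop
 endfacet
 facet normal -0.589 -0.281 -0.758
  outer loop
   vertex 0.8 2.2 1.8
   vertex 3.2 0.4 0.6
   vertex 0.6 1.0 2.4
  endloop
 endfacet
 facet normal -0.921 -0.022 -0.390
  outer loop
   vertex 0.8 2.2 1.8
   vertex 0.0 3.8 3.6
   vertex 0.4 4.8 2.6
  endloop
 endfacet
 facet normal -0.925 -0.036 -0.379
  outer loop
   vertex 0.8 2.2 1.8
   vertex 0.6 1.0 2.4
   vertex 0.0 3.8 3.6
  endloop
 endfacet
 facet normal -0.544 -0.426 0.723
  outer loop
   vertex 1.8 3.2 4.6
   vertex 0.0 3.8 3.6
   vertex 0.6 1.0 2.4
  endloop
 endfacet
 facet normal -0.377 0.319 0.870
  outer loop
   vertex 1.8 3.2 4.6
   vertex 2.6 3.6 4.8
   vertex 0.0 3.8 3.6
  endloop
 endfacet
 facet normal 0.216 -0.747 0.629
  outer loop
   vertex 1.8 3.2 4.6
   vertex 0.6 1.0 2.4
   vertex 2.6 3.6 4.8
  endloop
 endfacet
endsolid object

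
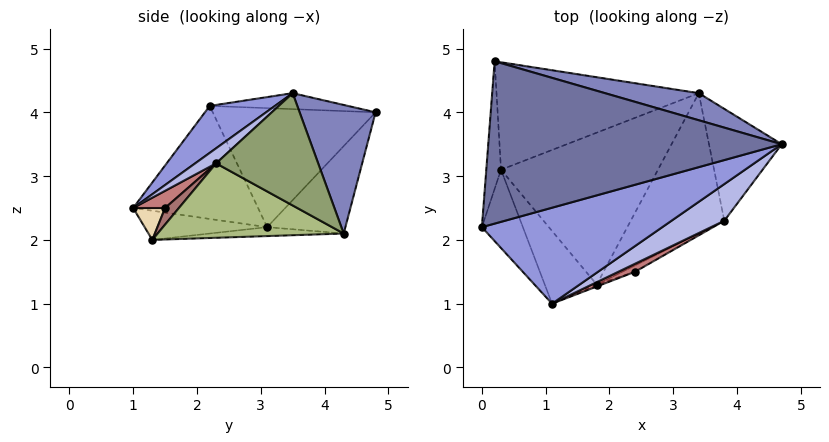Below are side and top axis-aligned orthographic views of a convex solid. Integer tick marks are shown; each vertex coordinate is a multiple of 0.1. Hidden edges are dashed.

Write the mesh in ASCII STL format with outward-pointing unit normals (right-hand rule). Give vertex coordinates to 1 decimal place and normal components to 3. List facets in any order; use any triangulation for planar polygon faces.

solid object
 facet normal -0.054 0.043 0.998
  outer loop
   vertex 0.2 4.8 4.0
   vertex 0.0 2.2 4.1
   vertex 4.7 3.5 4.3
  endloop
 endfacet
 facet normal 0.261 0.947 0.190
  outer loop
   vertex 3.4 4.3 2.1
   vertex 0.2 4.8 4.0
   vertex 4.7 3.5 4.3
  endloop
 endfacet
 facet normal 0.173 -0.727 0.664
  outer loop
   vertex 1.1 1.0 2.5
   vertex 4.7 3.5 4.3
   vertex 0.0 2.2 4.1
  endloop
 endfacet
 facet normal 0.186 -0.736 0.651
  outer loop
   vertex 3.8 2.3 3.2
   vertex 4.7 3.5 4.3
   vertex 1.1 1.0 2.5
  endloop
 endfacet
 facet normal 0.832 -0.130 -0.539
  outer loop
   vertex 3.8 2.3 3.2
   vertex 3.4 4.3 2.1
   vertex 4.7 3.5 4.3
  endloop
 endfacet
 facet normal 0.595 -0.293 -0.748
  outer loop
   vertex 3.8 2.3 3.2
   vertex 1.8 1.3 2.0
   vertex 3.4 4.3 2.1
  endloop
 endfacet
 facet normal -0.467 -0.297 -0.833
  outer loop
   vertex 0.3 3.1 2.2
   vertex 1.8 1.3 2.0
   vertex 1.1 1.0 2.5
  endloop
 endfacet
 facet normal -0.288 0.688 -0.666
  outer loop
   vertex 0.3 3.1 2.2
   vertex 0.2 4.8 4.0
   vertex 3.4 4.3 2.1
  endloop
 endfacet
 facet normal -0.057 0.063 -0.996
  outer loop
   vertex 0.3 3.1 2.2
   vertex 3.4 4.3 2.1
   vertex 1.8 1.3 2.0
  endloop
 endfacet
 facet normal -0.990 0.071 -0.122
  outer loop
   vertex 0.3 3.1 2.2
   vertex 0.0 2.2 4.1
   vertex 0.2 4.8 4.0
  endloop
 endfacet
 facet normal -0.871 -0.377 -0.316
  outer loop
   vertex 0.3 3.1 2.2
   vertex 1.1 1.0 2.5
   vertex 0.0 2.2 4.1
  endloop
 endfacet
 facet normal 0.358 -0.932 -0.057
  outer loop
   vertex 2.4 1.5 2.5
   vertex 1.1 1.0 2.5
   vertex 1.8 1.3 2.0
  endloop
 endfacet
 facet normal 0.603 -0.649 -0.464
  outer loop
   vertex 2.4 1.5 2.5
   vertex 1.8 1.3 2.0
   vertex 3.8 2.3 3.2
  endloop
 endfacet
 facet normal 0.339 -0.881 0.329
  outer loop
   vertex 2.4 1.5 2.5
   vertex 3.8 2.3 3.2
   vertex 1.1 1.0 2.5
  endloop
 endfacet
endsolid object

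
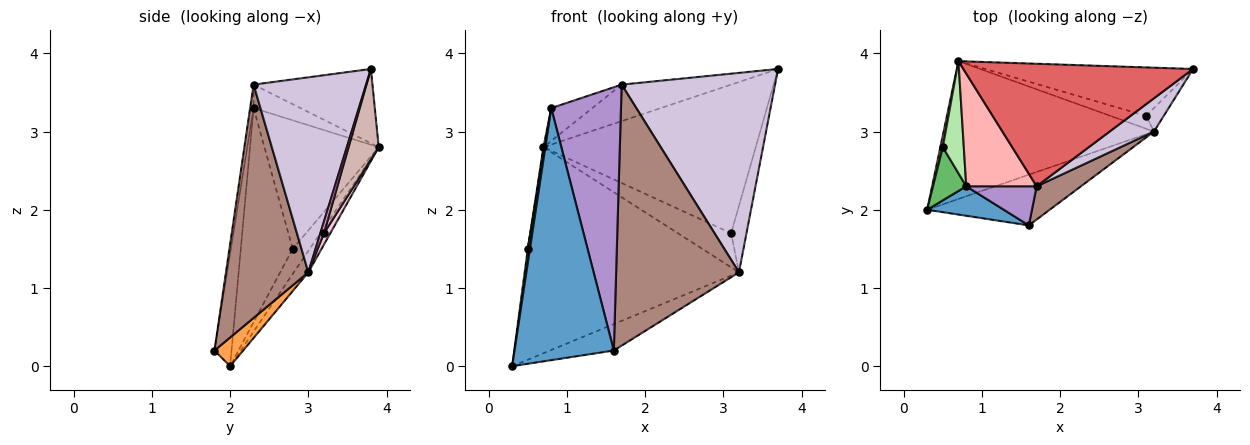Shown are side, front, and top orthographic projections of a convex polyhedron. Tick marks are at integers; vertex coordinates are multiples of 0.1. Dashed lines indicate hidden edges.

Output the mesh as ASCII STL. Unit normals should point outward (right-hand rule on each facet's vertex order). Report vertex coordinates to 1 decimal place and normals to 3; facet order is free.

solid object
 facet normal -0.168 -0.979 0.114
  outer loop
   vertex 0.8 2.3 3.3
   vertex 0.3 2.0 0.0
   vertex 1.6 1.8 0.2
  endloop
 endfacet
 facet normal -0.056 0.830 -0.555
  outer loop
   vertex 3.2 3.0 1.2
   vertex 0.3 2.0 0.0
   vertex 0.7 3.9 2.8
  endloop
 endfacet
 facet normal 0.203 0.453 -0.868
  outer loop
   vertex 3.2 3.0 1.2
   vertex 1.6 1.8 0.2
   vertex 0.3 2.0 0.0
  endloop
 endfacet
 facet normal -0.993 0.065 0.098
  outer loop
   vertex 0.5 2.8 1.5
   vertex 0.7 3.9 2.8
   vertex 0.3 2.0 0.0
  endloop
 endfacet
 facet normal -0.987 -0.041 0.153
  outer loop
   vertex 0.5 2.8 1.5
   vertex 0.3 2.0 0.0
   vertex 0.8 2.3 3.3
  endloop
 endfacet
 facet normal -0.987 -0.011 0.161
  outer loop
   vertex 0.5 2.8 1.5
   vertex 0.8 2.3 3.3
   vertex 0.7 3.9 2.8
  endloop
 endfacet
 facet normal -0.296 0.273 0.915
  outer loop
   vertex 1.7 2.3 3.6
   vertex 3.7 3.8 3.8
   vertex 0.7 3.9 2.8
  endloop
 endfacet
 facet normal -0.305 0.267 0.914
  outer loop
   vertex 1.7 2.3 3.6
   vertex 0.7 3.9 2.8
   vertex 0.8 2.3 3.3
  endloop
 endfacet
 facet normal -0.049 -0.988 0.147
  outer loop
   vertex 1.7 2.3 3.6
   vertex 0.8 2.3 3.3
   vertex 1.6 1.8 0.2
  endloop
 endfacet
 facet normal 0.586 -0.799 0.133
  outer loop
   vertex 1.7 2.3 3.6
   vertex 3.2 3.0 1.2
   vertex 3.7 3.8 3.8
  endloop
 endfacet
 facet normal 0.554 -0.826 0.105
  outer loop
   vertex 1.7 2.3 3.6
   vertex 1.6 1.8 0.2
   vertex 3.2 3.0 1.2
  endloop
 endfacet
 facet normal 0.134 0.942 -0.307
  outer loop
   vertex 3.1 3.2 1.7
   vertex 0.7 3.9 2.8
   vertex 3.7 3.8 3.8
  endloop
 endfacet
 facet normal 0.217 0.921 -0.325
  outer loop
   vertex 3.1 3.2 1.7
   vertex 3.7 3.8 3.8
   vertex 3.2 3.0 1.2
  endloop
 endfacet
 facet normal 0.111 0.930 -0.350
  outer loop
   vertex 3.1 3.2 1.7
   vertex 3.2 3.0 1.2
   vertex 0.7 3.9 2.8
  endloop
 endfacet
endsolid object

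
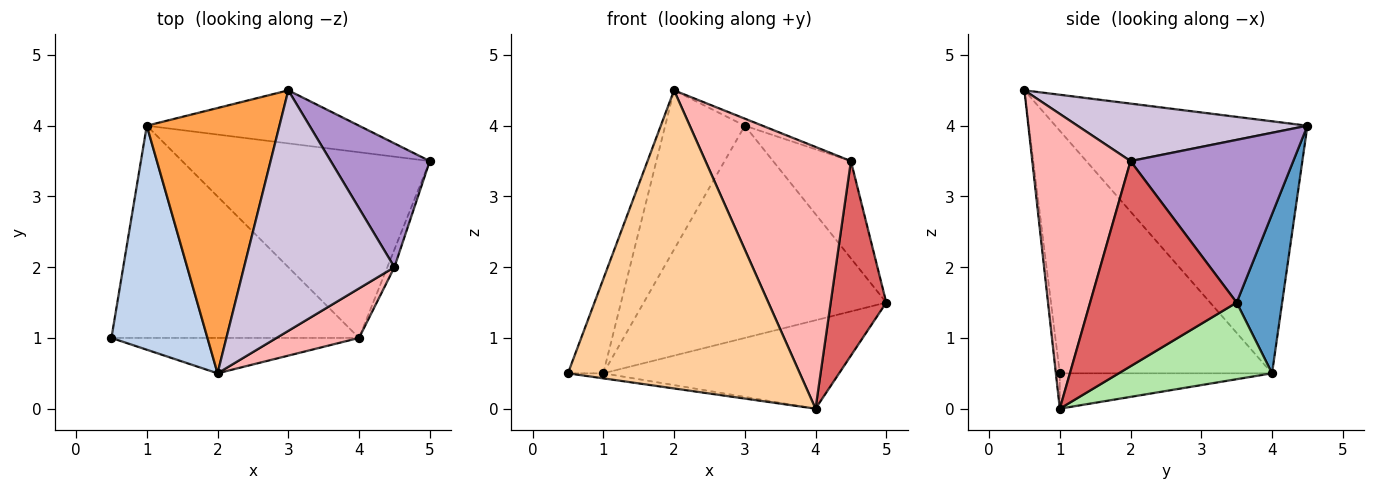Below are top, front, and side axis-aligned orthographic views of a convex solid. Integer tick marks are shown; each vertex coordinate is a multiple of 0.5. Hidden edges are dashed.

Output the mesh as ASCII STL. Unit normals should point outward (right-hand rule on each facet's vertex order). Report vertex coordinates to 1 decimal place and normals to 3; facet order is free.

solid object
 facet normal 0.179 0.954 -0.239
  outer loop
   vertex 1.0 4.0 0.5
   vertex 3.0 4.5 4.0
   vertex 5.0 3.5 1.5
  endloop
 endfacet
 facet normal -0.919 0.153 0.364
  outer loop
   vertex 1.0 4.0 0.5
   vertex 0.5 1.0 0.5
   vertex 2.0 0.5 4.5
  endloop
 endfacet
 facet normal -0.852 0.269 0.449
  outer loop
   vertex 1.0 4.0 0.5
   vertex 2.0 0.5 4.5
   vertex 3.0 4.5 4.0
  endloop
 endfacet
 facet normal -0.017 -0.993 -0.118
  outer loop
   vertex 4.0 1.0 0.0
   vertex 2.0 0.5 4.5
   vertex 0.5 1.0 0.5
  endloop
 endfacet
 facet normal -0.141 0.024 -0.990
  outer loop
   vertex 4.0 1.0 0.0
   vertex 0.5 1.0 0.5
   vertex 1.0 4.0 0.5
  endloop
 endfacet
 facet normal 0.269 0.414 -0.870
  outer loop
   vertex 4.0 1.0 0.0
   vertex 1.0 4.0 0.5
   vertex 5.0 3.5 1.5
  endloop
 endfacet
 facet normal 0.935 -0.354 -0.032
  outer loop
   vertex 4.5 2.0 3.5
   vertex 4.0 1.0 0.0
   vertex 5.0 3.5 1.5
  endloop
 endfacet
 facet normal 0.553 -0.819 0.155
  outer loop
   vertex 4.5 2.0 3.5
   vertex 2.0 0.5 4.5
   vertex 4.0 1.0 0.0
  endloop
 endfacet
 facet normal 0.791 0.378 0.481
  outer loop
   vertex 4.5 2.0 3.5
   vertex 5.0 3.5 1.5
   vertex 3.0 4.5 4.0
  endloop
 endfacet
 facet normal 0.357 0.027 0.934
  outer loop
   vertex 4.5 2.0 3.5
   vertex 3.0 4.5 4.0
   vertex 2.0 0.5 4.5
  endloop
 endfacet
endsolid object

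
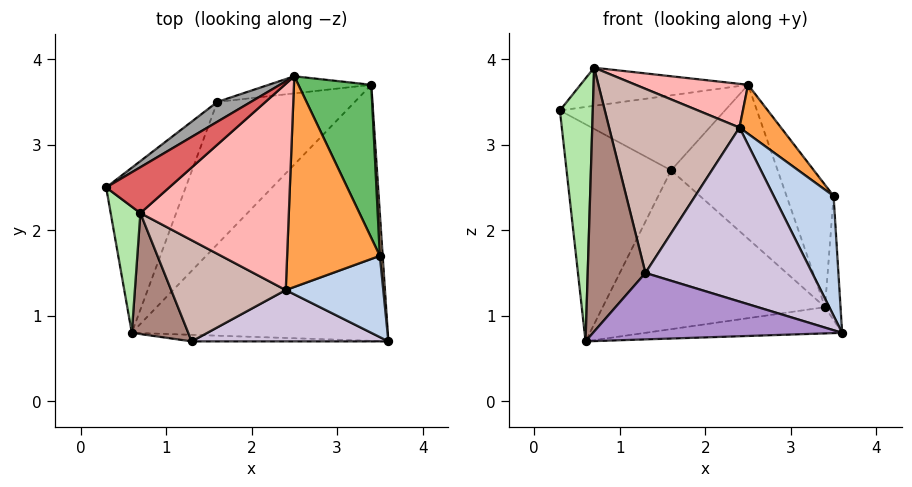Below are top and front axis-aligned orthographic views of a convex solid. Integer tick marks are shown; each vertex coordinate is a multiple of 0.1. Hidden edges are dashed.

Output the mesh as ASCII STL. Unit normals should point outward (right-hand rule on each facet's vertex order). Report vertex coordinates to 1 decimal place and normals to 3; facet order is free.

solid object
 facet normal 0.037 0.102 -0.994
  outer loop
   vertex 3.4 3.7 1.1
   vertex 3.6 0.7 0.8
   vertex 0.6 0.8 0.7
  endloop
 endfacet
 facet normal 0.579 -0.675 0.458
  outer loop
   vertex 3.5 1.7 2.4
   vertex 2.4 1.3 3.2
   vertex 3.6 0.7 0.8
  endloop
 endfacet
 facet normal 0.620 -0.178 0.764
  outer loop
   vertex 3.5 1.7 2.4
   vertex 2.5 3.8 3.7
   vertex 2.4 1.3 3.2
  endloop
 endfacet
 facet normal 0.998 0.064 0.022
  outer loop
   vertex 3.5 1.7 2.4
   vertex 3.6 0.7 0.8
   vertex 3.4 3.7 1.1
  endloop
 endfacet
 facet normal 0.919 0.246 0.309
  outer loop
   vertex 3.5 1.7 2.4
   vertex 3.4 3.7 1.1
   vertex 2.5 3.8 3.7
  endloop
 endfacet
 facet normal -0.773 -0.572 0.275
  outer loop
   vertex 0.7 2.2 3.9
   vertex 0.3 2.5 3.4
   vertex 0.6 0.8 0.7
  endloop
 endfacet
 facet normal -0.435 0.575 0.693
  outer loop
   vertex 0.7 2.2 3.9
   vertex 2.5 3.8 3.7
   vertex 0.3 2.5 3.4
  endloop
 endfacet
 facet normal 0.281 -0.199 0.939
  outer loop
   vertex 0.7 2.2 3.9
   vertex 2.4 1.3 3.2
   vertex 2.5 3.8 3.7
  endloop
 endfacet
 facet normal -0.030 -0.995 -0.098
  outer loop
   vertex 1.3 0.7 1.5
   vertex 0.6 0.8 0.7
   vertex 3.6 0.7 0.8
  endloop
 endfacet
 facet normal 0.086 -0.956 0.282
  outer loop
   vertex 1.3 0.7 1.5
   vertex 3.6 0.7 0.8
   vertex 2.4 1.3 3.2
  endloop
 endfacet
 facet normal -0.518 -0.777 0.356
  outer loop
   vertex 1.3 0.7 1.5
   vertex 0.7 2.2 3.9
   vertex 0.6 0.8 0.7
  endloop
 endfacet
 facet normal -0.257 -0.847 0.465
  outer loop
   vertex 1.3 0.7 1.5
   vertex 2.4 1.3 3.2
   vertex 0.7 2.2 3.9
  endloop
 endfacet
 facet normal -0.684 0.580 -0.441
  outer loop
   vertex 1.6 3.5 2.7
   vertex 0.6 0.8 0.7
   vertex 0.3 2.5 3.4
  endloop
 endfacet
 facet normal -0.560 0.617 -0.553
  outer loop
   vertex 1.6 3.5 2.7
   vertex 3.4 3.7 1.1
   vertex 0.6 0.8 0.7
  endloop
 endfacet
 facet normal -0.518 0.827 0.218
  outer loop
   vertex 1.6 3.5 2.7
   vertex 0.3 2.5 3.4
   vertex 2.5 3.8 3.7
  endloop
 endfacet
 facet normal -0.204 0.973 -0.108
  outer loop
   vertex 1.6 3.5 2.7
   vertex 2.5 3.8 3.7
   vertex 3.4 3.7 1.1
  endloop
 endfacet
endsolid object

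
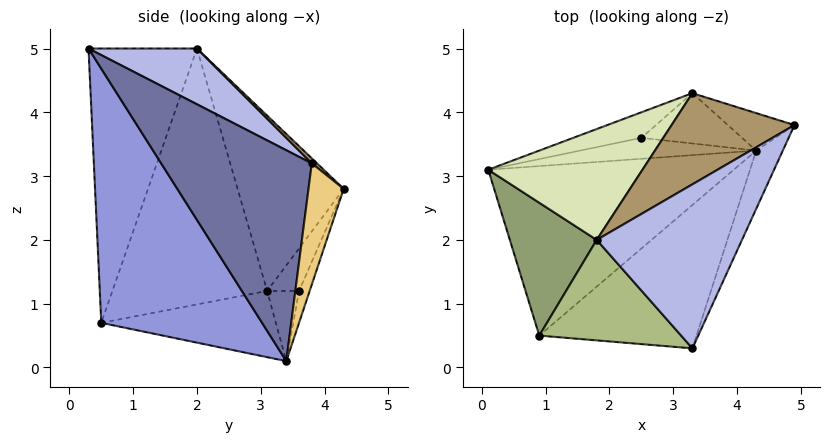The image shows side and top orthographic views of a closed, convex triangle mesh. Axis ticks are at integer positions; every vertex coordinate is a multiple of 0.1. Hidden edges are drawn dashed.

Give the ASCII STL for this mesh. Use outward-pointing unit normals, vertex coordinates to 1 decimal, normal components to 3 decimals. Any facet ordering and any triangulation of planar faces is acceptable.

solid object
 facet normal 0.881 -0.460 -0.111
  outer loop
   vertex 4.3 3.4 0.1
   vertex 4.9 3.8 3.2
   vertex 3.3 0.3 5.0
  endloop
 endfacet
 facet normal -0.259 0.105 -0.960
  outer loop
   vertex 0.9 0.5 0.7
   vertex 0.1 3.1 1.2
   vertex 4.3 3.4 0.1
  endloop
 endfacet
 facet normal 0.570 -0.742 -0.353
  outer loop
   vertex 0.9 0.5 0.7
   vertex 4.3 3.4 0.1
   vertex 3.3 0.3 5.0
  endloop
 endfacet
 facet normal 0.342 0.302 0.890
  outer loop
   vertex 1.8 2.0 5.0
   vertex 3.3 0.3 5.0
   vertex 4.9 3.8 3.2
  endloop
 endfacet
 facet normal -0.893 -0.333 0.303
  outer loop
   vertex 1.8 2.0 5.0
   vertex 0.1 3.1 1.2
   vertex 0.9 0.5 0.7
  endloop
 endfacet
 facet normal -0.699 -0.617 0.362
  outer loop
   vertex 1.8 2.0 5.0
   vertex 0.9 0.5 0.7
   vertex 3.3 0.3 5.0
  endloop
 endfacet
 facet normal -0.182 0.871 -0.456
  outer loop
   vertex 2.5 3.6 1.2
   vertex 4.3 3.4 0.1
   vertex 0.1 3.1 1.2
  endloop
 endfacet
 facet normal -0.500 0.746 0.440
  outer loop
   vertex 3.3 4.3 2.8
   vertex 0.1 3.1 1.2
   vertex 1.8 2.0 5.0
  endloop
 endfacet
 facet normal 0.030 0.681 0.732
  outer loop
   vertex 3.3 4.3 2.8
   vertex 1.8 2.0 5.0
   vertex 4.9 3.8 3.2
  endloop
 endfacet
 facet normal -0.194 0.931 -0.310
  outer loop
   vertex 3.3 4.3 2.8
   vertex 2.5 3.6 1.2
   vertex 0.1 3.1 1.2
  endloop
 endfacet
 facet normal 0.335 0.924 -0.184
  outer loop
   vertex 3.3 4.3 2.8
   vertex 4.9 3.8 3.2
   vertex 4.3 3.4 0.1
  endloop
 endfacet
 facet normal -0.111 0.930 -0.351
  outer loop
   vertex 3.3 4.3 2.8
   vertex 4.3 3.4 0.1
   vertex 2.5 3.6 1.2
  endloop
 endfacet
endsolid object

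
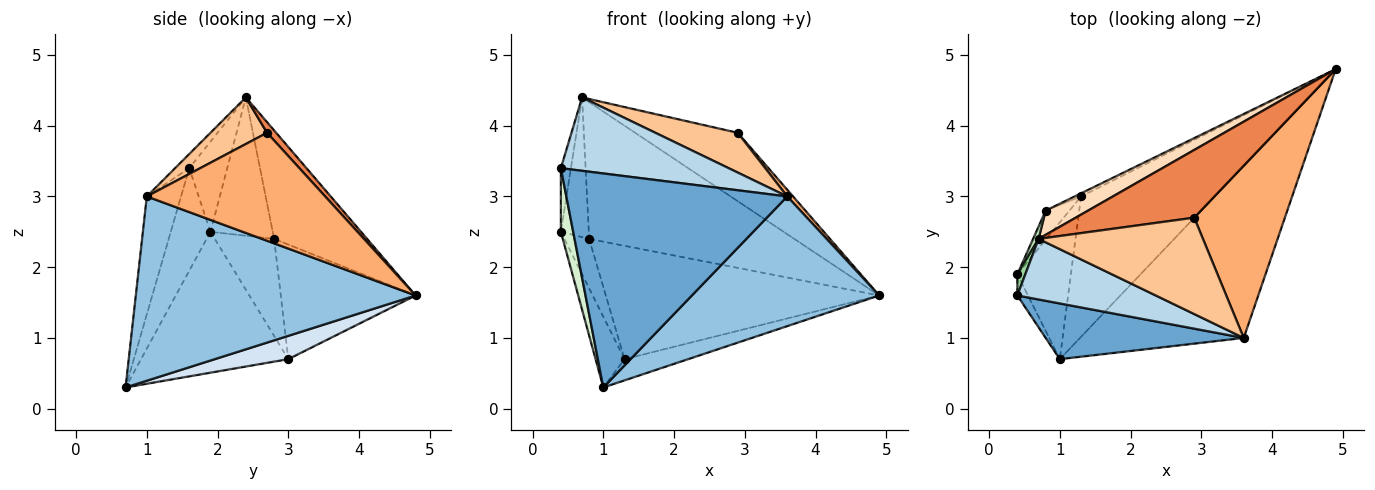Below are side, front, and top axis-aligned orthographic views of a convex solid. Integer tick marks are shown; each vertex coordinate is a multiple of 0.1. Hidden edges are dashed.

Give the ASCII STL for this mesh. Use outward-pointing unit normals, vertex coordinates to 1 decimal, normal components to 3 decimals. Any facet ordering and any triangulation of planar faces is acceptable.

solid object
 facet normal -0.148 -0.957 0.249
  outer loop
   vertex 3.6 1.0 3.0
   vertex 0.4 1.6 3.4
   vertex 1.0 0.7 0.3
  endloop
 endfacet
 facet normal 0.668 -0.448 -0.594
  outer loop
   vertex 3.6 1.0 3.0
   vertex 1.0 0.7 0.3
   vertex 4.9 4.8 1.6
  endloop
 endfacet
 facet normal -0.065 -0.770 0.635
  outer loop
   vertex 3.6 1.0 3.0
   vertex 0.7 2.4 4.4
   vertex 0.4 1.6 3.4
  endloop
 endfacet
 facet normal 0.170 0.147 -0.974
  outer loop
   vertex 1.3 3.0 0.7
   vertex 4.9 4.8 1.6
   vertex 1.0 0.7 0.3
  endloop
 endfacet
 facet normal 0.063 0.709 0.702
  outer loop
   vertex 2.9 2.7 3.9
   vertex 4.9 4.8 1.6
   vertex 0.7 2.4 4.4
  endloop
 endfacet
 facet normal 0.766 -0.025 0.643
  outer loop
   vertex 2.9 2.7 3.9
   vertex 3.6 1.0 3.0
   vertex 4.9 4.8 1.6
  endloop
 endfacet
 facet normal 0.254 -0.369 0.894
  outer loop
   vertex 2.9 2.7 3.9
   vertex 0.7 2.4 4.4
   vertex 3.6 1.0 3.0
  endloop
 endfacet
 facet normal -0.408 0.899 0.159
  outer loop
   vertex 0.8 2.8 2.4
   vertex 0.7 2.4 4.4
   vertex 4.9 4.8 1.6
  endloop
 endfacet
 facet normal -0.442 0.897 -0.025
  outer loop
   vertex 0.8 2.8 2.4
   vertex 4.9 4.8 1.6
   vertex 1.3 3.0 0.7
  endloop
 endfacet
 facet normal -0.963 0.255 0.085
  outer loop
   vertex 0.4 1.9 2.5
   vertex 0.4 1.6 3.4
   vertex 0.7 2.4 4.4
  endloop
 endfacet
 facet normal -0.912 0.409 0.036
  outer loop
   vertex 0.4 1.9 2.5
   vertex 0.7 2.4 4.4
   vertex 0.8 2.8 2.4
  endloop
 endfacet
 facet normal -0.950 -0.295 -0.098
  outer loop
   vertex 0.4 1.9 2.5
   vertex 1.0 0.7 0.3
   vertex 0.4 1.6 3.4
  endloop
 endfacet
 facet normal -0.919 0.181 -0.349
  outer loop
   vertex 0.4 1.9 2.5
   vertex 1.3 3.0 0.7
   vertex 1.0 0.7 0.3
  endloop
 endfacet
 facet normal -0.900 0.376 -0.221
  outer loop
   vertex 0.4 1.9 2.5
   vertex 0.8 2.8 2.4
   vertex 1.3 3.0 0.7
  endloop
 endfacet
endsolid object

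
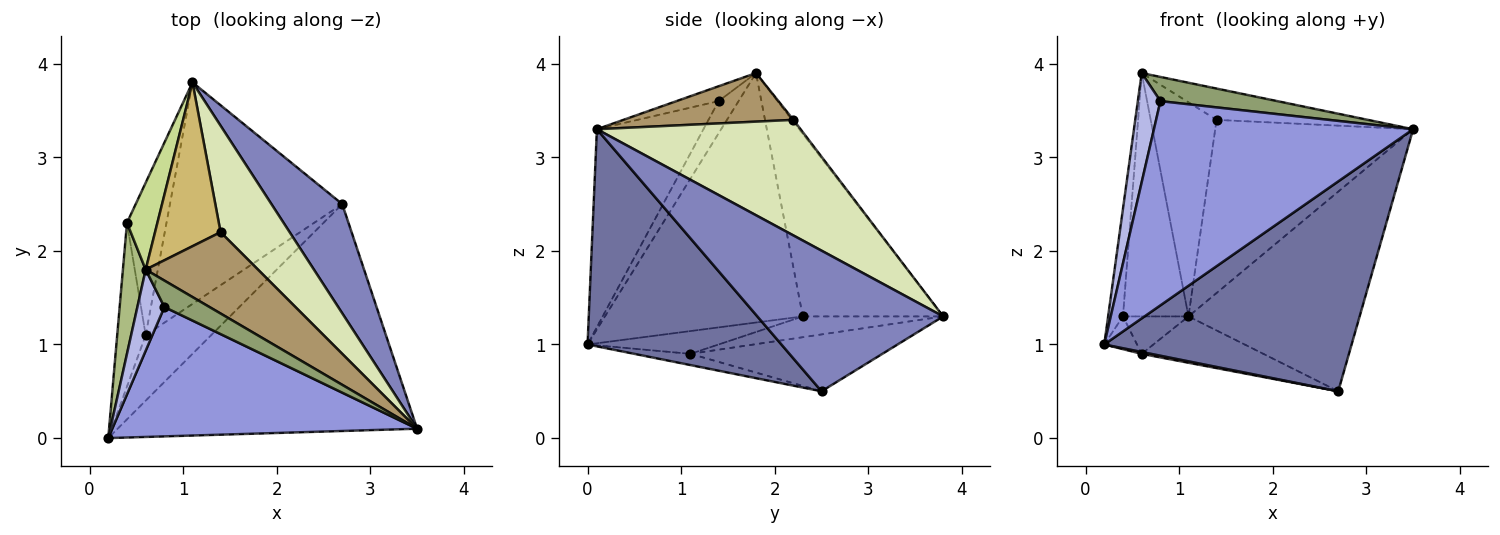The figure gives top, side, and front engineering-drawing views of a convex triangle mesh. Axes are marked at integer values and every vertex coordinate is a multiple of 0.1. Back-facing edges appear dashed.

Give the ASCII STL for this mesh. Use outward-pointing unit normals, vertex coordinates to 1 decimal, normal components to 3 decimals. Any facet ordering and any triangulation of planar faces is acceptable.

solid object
 facet normal 0.470 -0.599 -0.648
  outer loop
   vertex 2.7 2.5 0.5
   vertex 3.5 0.1 3.3
   vertex 0.2 0.0 1.0
  endloop
 endfacet
 facet normal 0.690 0.635 0.347
  outer loop
   vertex 2.7 2.5 0.5
   vertex 1.1 3.8 1.3
   vertex 3.5 0.1 3.3
  endloop
 endfacet
 facet normal -0.328 -0.798 0.505
  outer loop
   vertex 0.8 1.4 3.6
   vertex 0.2 0.0 1.0
   vertex 3.5 0.1 3.3
  endloop
 endfacet
 facet normal -0.579 -0.654 0.486
  outer loop
   vertex 0.8 1.4 3.6
   vertex 0.6 1.8 3.9
   vertex 0.2 0.0 1.0
  endloop
 endfacet
 facet normal -0.236 -0.656 0.717
  outer loop
   vertex 0.8 1.4 3.6
   vertex 3.5 0.1 3.3
   vertex 0.6 1.8 3.9
  endloop
 endfacet
 facet normal -0.993 0.075 0.091
  outer loop
   vertex 0.4 2.3 1.3
   vertex 0.2 0.0 1.0
   vertex 0.6 1.8 3.9
  endloop
 endfacet
 facet normal -0.896 0.418 0.149
  outer loop
   vertex 0.4 2.3 1.3
   vertex 0.6 1.8 3.9
   vertex 1.1 3.8 1.3
  endloop
 endfacet
 facet normal 0.659 0.641 0.394
  outer loop
   vertex 1.4 2.2 3.4
   vertex 3.5 0.1 3.3
   vertex 1.1 3.8 1.3
  endloop
 endfacet
 facet normal 0.374 0.333 0.865
  outer loop
   vertex 1.4 2.2 3.4
   vertex 0.6 1.8 3.9
   vertex 3.5 0.1 3.3
  endloop
 endfacet
 facet normal -0.017 0.794 0.608
  outer loop
   vertex 1.4 2.2 3.4
   vertex 1.1 3.8 1.3
   vertex 0.6 1.8 3.9
  endloop
 endfacet
 facet normal -0.307 0.195 -0.931
  outer loop
   vertex 0.6 1.1 0.9
   vertex 1.1 3.8 1.3
   vertex 2.7 2.5 0.5
  endloop
 endfacet
 facet normal -0.455 0.212 -0.865
  outer loop
   vertex 0.6 1.1 0.9
   vertex 0.4 2.3 1.3
   vertex 1.1 3.8 1.3
  endloop
 endfacet
 facet normal -0.169 -0.028 -0.985
  outer loop
   vertex 0.6 1.1 0.9
   vertex 2.7 2.5 0.5
   vertex 0.2 0.0 1.0
  endloop
 endfacet
 facet normal -0.617 0.154 -0.772
  outer loop
   vertex 0.6 1.1 0.9
   vertex 0.2 0.0 1.0
   vertex 0.4 2.3 1.3
  endloop
 endfacet
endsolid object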